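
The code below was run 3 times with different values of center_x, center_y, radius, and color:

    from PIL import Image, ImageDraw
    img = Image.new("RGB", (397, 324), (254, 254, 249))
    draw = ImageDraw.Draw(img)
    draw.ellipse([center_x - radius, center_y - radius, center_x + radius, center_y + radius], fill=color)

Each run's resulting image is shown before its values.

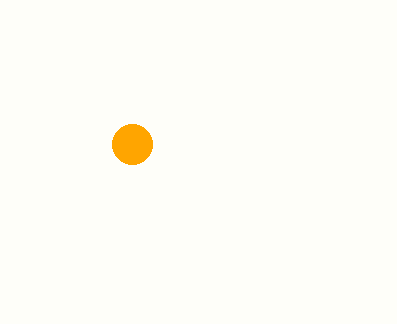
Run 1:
center_x = 132, center_y = 144, radius = 20, color = 'orange'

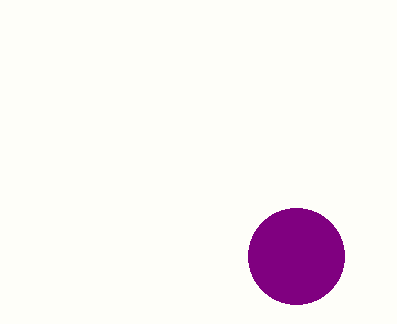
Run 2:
center_x = 296
center_y = 256
radius = 48
color = 'purple'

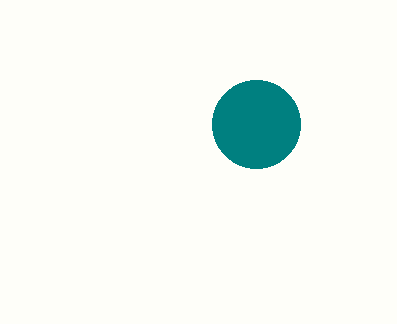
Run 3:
center_x = 256
center_y = 124
radius = 44
color = 'teal'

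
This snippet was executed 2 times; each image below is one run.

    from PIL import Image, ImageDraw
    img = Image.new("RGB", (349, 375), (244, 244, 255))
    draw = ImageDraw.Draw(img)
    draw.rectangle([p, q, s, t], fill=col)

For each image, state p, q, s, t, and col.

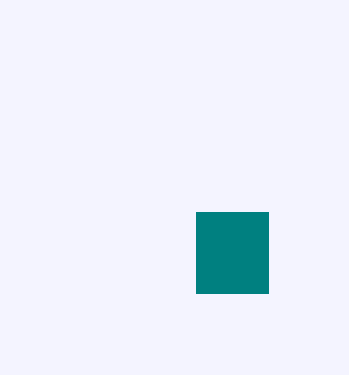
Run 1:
p = 196
q = 212
s = 268
t = 293
col = 'teal'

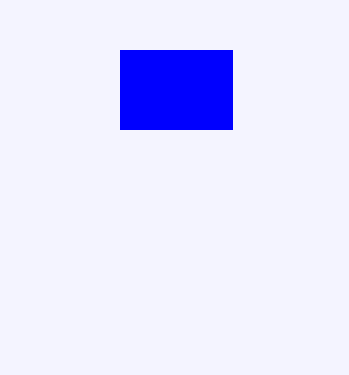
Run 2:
p = 120
q = 50
s = 232
t = 129
col = 'blue'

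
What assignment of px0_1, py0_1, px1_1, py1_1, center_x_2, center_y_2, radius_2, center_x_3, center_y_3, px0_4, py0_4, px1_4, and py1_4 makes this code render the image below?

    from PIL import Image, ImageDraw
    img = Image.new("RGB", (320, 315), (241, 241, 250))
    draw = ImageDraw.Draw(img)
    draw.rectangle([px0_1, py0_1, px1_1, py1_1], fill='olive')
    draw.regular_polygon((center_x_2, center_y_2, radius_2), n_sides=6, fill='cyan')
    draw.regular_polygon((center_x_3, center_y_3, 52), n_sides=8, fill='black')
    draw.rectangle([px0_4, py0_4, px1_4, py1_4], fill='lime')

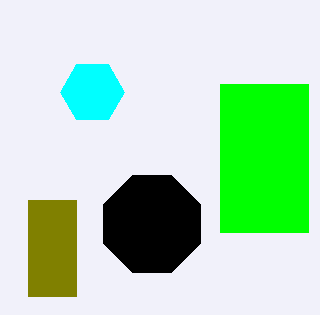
px0_1 = 28, py0_1 = 200, px1_1 = 76, py1_1 = 296, center_x_2 = 92, center_y_2 = 92, radius_2 = 32, center_x_3 = 152, center_y_3 = 224, px0_4 = 220, py0_4 = 84, px1_4 = 308, py1_4 = 232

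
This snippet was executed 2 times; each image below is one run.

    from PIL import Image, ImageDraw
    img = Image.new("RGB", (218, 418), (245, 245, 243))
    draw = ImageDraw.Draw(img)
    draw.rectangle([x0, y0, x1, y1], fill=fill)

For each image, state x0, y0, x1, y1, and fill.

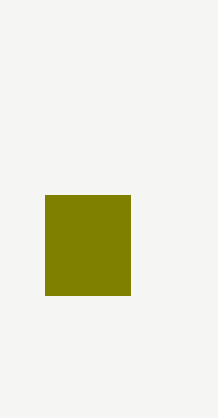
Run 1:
x0 = 45; y0 = 195; x1 = 130; y1 = 295; fill = 'olive'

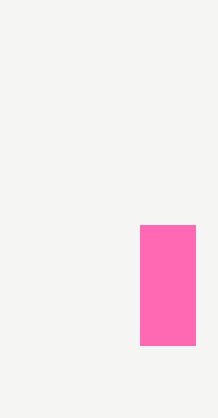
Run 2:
x0 = 140, y0 = 225, x1 = 195, y1 = 345, fill = 'hotpink'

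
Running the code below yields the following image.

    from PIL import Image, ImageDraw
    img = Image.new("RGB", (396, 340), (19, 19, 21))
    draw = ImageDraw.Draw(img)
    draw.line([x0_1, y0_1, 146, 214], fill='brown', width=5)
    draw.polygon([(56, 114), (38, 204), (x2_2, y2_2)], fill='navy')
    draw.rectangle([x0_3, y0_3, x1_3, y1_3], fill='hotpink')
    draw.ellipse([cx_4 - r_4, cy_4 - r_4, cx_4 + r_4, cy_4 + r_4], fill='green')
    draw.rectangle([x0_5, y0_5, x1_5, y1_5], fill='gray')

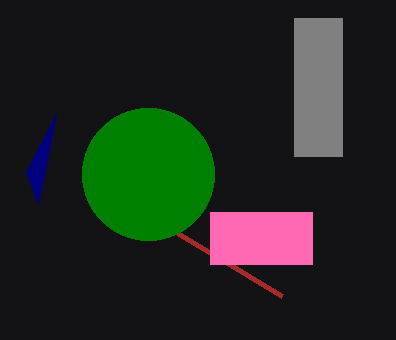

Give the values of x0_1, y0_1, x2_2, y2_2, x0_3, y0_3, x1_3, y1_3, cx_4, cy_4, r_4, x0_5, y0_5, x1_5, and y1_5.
x0_1 = 282, y0_1 = 296, x2_2 = 26, y2_2 = 172, x0_3 = 210, y0_3 = 212, x1_3 = 312, y1_3 = 264, cx_4 = 148, cy_4 = 174, r_4 = 66, x0_5 = 294, y0_5 = 18, x1_5 = 342, y1_5 = 156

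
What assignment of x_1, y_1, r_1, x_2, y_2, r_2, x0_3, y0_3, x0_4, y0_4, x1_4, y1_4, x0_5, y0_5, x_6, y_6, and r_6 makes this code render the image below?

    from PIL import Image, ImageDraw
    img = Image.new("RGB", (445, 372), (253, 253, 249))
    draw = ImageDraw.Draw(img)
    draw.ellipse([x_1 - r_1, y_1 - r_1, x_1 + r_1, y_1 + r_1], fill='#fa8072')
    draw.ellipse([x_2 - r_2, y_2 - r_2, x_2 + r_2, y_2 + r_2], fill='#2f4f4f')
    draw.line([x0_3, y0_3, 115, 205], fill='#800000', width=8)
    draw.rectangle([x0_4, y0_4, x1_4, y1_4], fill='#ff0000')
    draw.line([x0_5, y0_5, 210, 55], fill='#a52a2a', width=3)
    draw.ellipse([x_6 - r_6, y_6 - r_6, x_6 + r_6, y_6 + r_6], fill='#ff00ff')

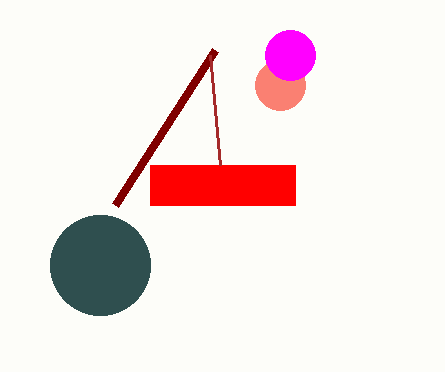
x_1 = 280
y_1 = 85
r_1 = 25
x_2 = 100
y_2 = 265
r_2 = 50
x0_3 = 215
y0_3 = 50
x0_4 = 150
y0_4 = 165
x1_4 = 295
y1_4 = 205
x0_5 = 220
y0_5 = 165
x_6 = 290
y_6 = 55
r_6 = 25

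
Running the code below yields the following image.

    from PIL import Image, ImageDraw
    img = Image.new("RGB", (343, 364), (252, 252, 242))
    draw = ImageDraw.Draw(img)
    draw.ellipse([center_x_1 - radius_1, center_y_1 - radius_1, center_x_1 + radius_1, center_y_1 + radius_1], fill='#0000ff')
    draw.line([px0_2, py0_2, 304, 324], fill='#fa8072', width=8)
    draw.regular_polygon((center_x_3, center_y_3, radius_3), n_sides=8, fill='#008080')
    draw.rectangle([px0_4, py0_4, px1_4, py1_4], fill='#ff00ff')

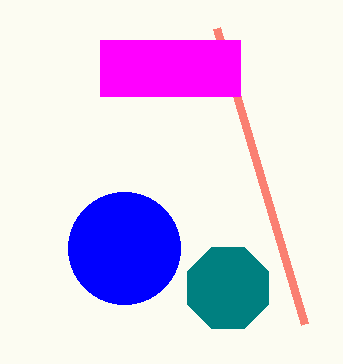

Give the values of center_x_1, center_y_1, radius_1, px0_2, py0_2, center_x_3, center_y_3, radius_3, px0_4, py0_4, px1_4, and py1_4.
center_x_1 = 124, center_y_1 = 248, radius_1 = 56, px0_2 = 216, py0_2 = 28, center_x_3 = 228, center_y_3 = 288, radius_3 = 44, px0_4 = 100, py0_4 = 40, px1_4 = 240, py1_4 = 96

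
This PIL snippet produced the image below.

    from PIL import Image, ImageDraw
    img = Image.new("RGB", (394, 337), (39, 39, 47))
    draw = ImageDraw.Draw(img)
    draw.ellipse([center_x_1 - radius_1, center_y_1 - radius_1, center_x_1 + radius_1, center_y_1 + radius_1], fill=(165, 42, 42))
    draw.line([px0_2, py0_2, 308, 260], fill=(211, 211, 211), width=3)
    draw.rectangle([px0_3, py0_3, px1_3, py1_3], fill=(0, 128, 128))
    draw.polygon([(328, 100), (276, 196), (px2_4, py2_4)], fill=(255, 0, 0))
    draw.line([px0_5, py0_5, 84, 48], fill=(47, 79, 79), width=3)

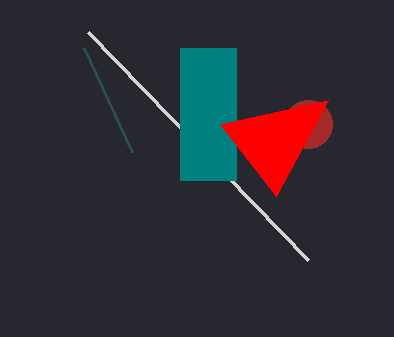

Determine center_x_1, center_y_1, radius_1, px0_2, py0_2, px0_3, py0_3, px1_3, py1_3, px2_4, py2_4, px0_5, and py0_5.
center_x_1 = 308, center_y_1 = 124, radius_1 = 24, px0_2 = 88, py0_2 = 32, px0_3 = 180, py0_3 = 48, px1_3 = 236, py1_3 = 180, px2_4 = 220, py2_4 = 124, px0_5 = 132, py0_5 = 152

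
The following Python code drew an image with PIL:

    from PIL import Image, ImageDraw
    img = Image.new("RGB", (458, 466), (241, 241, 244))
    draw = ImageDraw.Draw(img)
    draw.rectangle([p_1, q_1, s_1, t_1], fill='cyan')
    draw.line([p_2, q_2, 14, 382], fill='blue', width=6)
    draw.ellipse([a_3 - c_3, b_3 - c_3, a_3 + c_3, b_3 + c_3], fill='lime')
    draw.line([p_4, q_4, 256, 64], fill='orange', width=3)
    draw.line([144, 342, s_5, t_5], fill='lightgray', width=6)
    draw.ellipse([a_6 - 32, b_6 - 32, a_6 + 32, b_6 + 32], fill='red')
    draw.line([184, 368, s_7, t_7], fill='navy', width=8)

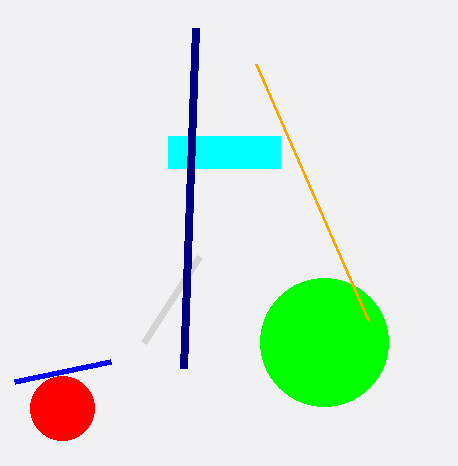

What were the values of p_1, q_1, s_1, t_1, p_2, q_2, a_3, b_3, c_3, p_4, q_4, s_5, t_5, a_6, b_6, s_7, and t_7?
p_1 = 168, q_1 = 136, s_1 = 280, t_1 = 168, p_2 = 110, q_2 = 362, a_3 = 324, b_3 = 342, c_3 = 64, p_4 = 368, q_4 = 320, s_5 = 200, t_5 = 256, a_6 = 62, b_6 = 408, s_7 = 196, t_7 = 28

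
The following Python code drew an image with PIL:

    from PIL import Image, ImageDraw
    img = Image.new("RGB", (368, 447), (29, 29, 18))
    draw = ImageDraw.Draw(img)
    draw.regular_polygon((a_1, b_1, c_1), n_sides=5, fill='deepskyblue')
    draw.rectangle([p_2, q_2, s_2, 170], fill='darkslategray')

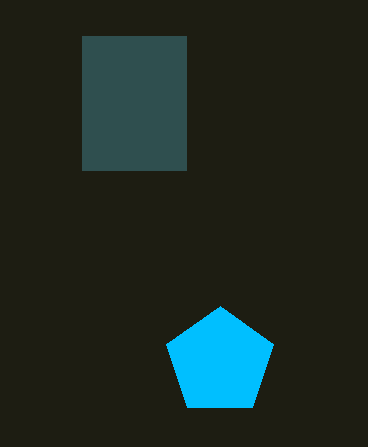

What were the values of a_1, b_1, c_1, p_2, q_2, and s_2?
a_1 = 220, b_1 = 362, c_1 = 56, p_2 = 82, q_2 = 36, s_2 = 186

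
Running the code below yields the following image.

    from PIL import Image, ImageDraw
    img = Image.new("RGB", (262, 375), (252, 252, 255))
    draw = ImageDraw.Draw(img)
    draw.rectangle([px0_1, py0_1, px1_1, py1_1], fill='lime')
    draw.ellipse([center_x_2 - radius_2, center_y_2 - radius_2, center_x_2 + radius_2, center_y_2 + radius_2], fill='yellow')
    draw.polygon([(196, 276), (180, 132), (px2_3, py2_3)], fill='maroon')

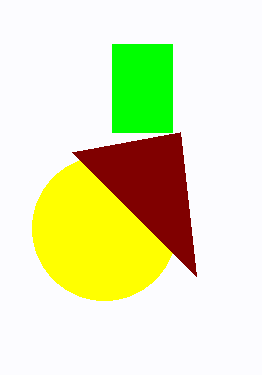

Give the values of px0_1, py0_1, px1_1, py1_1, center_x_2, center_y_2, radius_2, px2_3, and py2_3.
px0_1 = 112, py0_1 = 44, px1_1 = 172, py1_1 = 132, center_x_2 = 104, center_y_2 = 228, radius_2 = 72, px2_3 = 72, py2_3 = 152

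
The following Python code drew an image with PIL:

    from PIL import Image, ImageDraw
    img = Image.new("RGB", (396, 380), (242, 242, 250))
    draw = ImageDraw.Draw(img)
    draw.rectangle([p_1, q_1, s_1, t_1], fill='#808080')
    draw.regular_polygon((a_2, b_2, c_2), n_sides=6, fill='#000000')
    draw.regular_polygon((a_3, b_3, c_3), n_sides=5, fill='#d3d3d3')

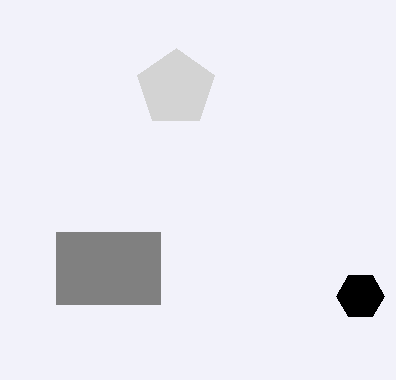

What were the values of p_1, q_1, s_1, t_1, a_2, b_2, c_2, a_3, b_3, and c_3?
p_1 = 56; q_1 = 232; s_1 = 160; t_1 = 304; a_2 = 360; b_2 = 296; c_2 = 24; a_3 = 176; b_3 = 88; c_3 = 40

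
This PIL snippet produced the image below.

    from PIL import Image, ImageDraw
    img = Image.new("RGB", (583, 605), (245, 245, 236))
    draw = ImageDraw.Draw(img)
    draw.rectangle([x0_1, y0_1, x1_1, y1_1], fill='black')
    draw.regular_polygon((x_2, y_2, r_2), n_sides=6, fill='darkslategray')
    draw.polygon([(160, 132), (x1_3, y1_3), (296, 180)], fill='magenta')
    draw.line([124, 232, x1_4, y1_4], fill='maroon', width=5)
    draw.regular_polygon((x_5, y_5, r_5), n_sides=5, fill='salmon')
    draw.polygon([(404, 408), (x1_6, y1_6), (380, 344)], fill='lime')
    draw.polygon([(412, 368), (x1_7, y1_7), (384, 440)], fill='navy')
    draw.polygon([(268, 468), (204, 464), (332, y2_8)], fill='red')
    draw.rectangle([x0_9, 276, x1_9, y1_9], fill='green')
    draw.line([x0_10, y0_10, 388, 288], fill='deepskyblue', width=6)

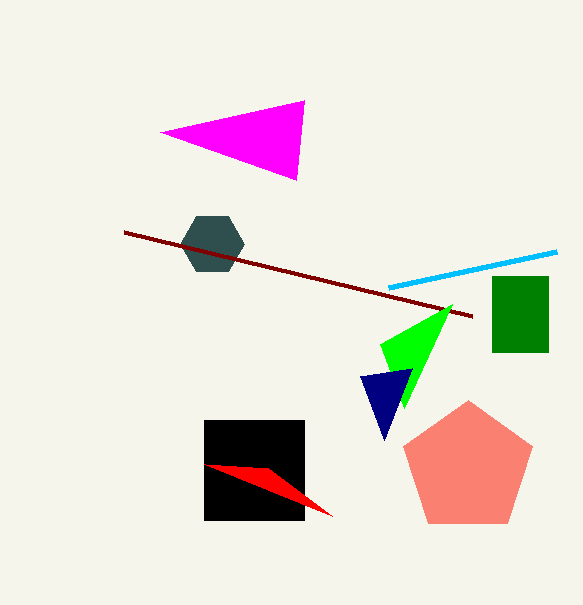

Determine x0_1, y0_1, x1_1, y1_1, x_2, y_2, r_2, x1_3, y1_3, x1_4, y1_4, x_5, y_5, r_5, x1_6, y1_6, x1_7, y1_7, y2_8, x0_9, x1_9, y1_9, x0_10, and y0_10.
x0_1 = 204; y0_1 = 420; x1_1 = 304; y1_1 = 520; x_2 = 212; y_2 = 244; r_2 = 32; x1_3 = 304; y1_3 = 100; x1_4 = 472; y1_4 = 316; x_5 = 468; y_5 = 468; r_5 = 68; x1_6 = 452; y1_6 = 304; x1_7 = 360; y1_7 = 376; y2_8 = 516; x0_9 = 492; x1_9 = 548; y1_9 = 352; x0_10 = 556; y0_10 = 252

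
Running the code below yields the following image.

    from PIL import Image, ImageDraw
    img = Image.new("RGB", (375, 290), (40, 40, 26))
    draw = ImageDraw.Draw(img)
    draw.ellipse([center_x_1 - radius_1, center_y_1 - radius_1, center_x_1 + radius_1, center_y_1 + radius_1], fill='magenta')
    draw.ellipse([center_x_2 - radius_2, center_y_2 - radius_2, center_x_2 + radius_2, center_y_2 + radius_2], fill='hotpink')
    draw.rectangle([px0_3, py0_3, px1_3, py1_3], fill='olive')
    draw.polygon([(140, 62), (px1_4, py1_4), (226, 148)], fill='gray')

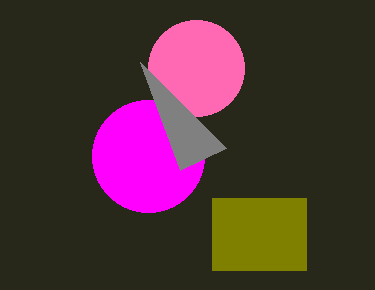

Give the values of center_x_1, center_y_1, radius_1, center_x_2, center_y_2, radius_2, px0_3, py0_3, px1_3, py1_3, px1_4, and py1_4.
center_x_1 = 148, center_y_1 = 156, radius_1 = 56, center_x_2 = 196, center_y_2 = 68, radius_2 = 48, px0_3 = 212, py0_3 = 198, px1_3 = 306, py1_3 = 270, px1_4 = 180, py1_4 = 170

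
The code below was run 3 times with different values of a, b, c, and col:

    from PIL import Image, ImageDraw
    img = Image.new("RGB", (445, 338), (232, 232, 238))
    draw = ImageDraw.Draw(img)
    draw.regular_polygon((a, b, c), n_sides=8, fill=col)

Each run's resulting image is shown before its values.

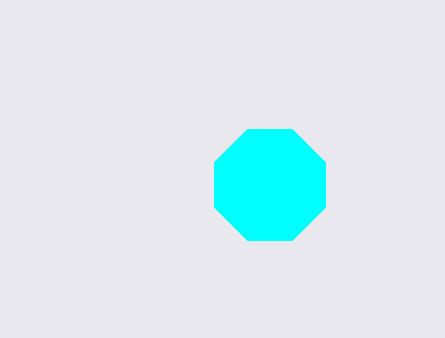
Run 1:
a = 270
b = 185
c = 60
col = 'cyan'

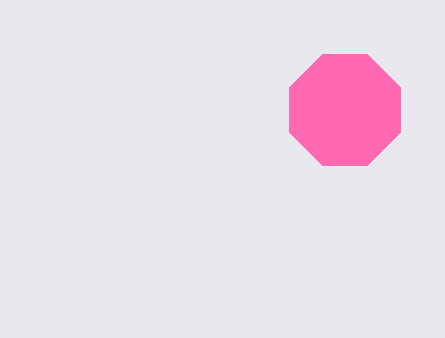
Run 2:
a = 345
b = 110
c = 60
col = 'hotpink'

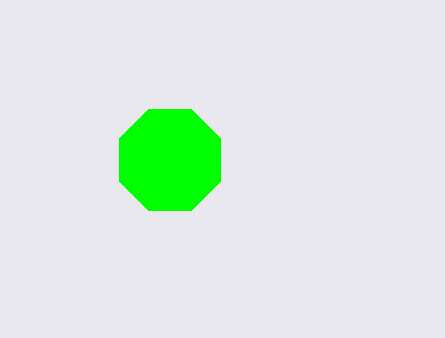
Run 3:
a = 170, b = 160, c = 55, col = 'lime'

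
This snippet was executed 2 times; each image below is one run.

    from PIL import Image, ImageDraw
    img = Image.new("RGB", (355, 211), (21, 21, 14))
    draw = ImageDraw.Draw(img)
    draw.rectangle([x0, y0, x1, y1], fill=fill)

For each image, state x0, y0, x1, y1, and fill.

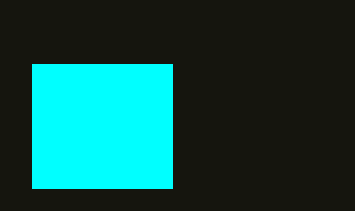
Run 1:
x0 = 32
y0 = 64
x1 = 172
y1 = 188
fill = 'cyan'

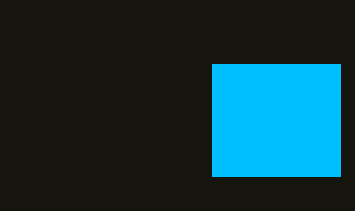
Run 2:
x0 = 212
y0 = 64
x1 = 340
y1 = 176
fill = 'deepskyblue'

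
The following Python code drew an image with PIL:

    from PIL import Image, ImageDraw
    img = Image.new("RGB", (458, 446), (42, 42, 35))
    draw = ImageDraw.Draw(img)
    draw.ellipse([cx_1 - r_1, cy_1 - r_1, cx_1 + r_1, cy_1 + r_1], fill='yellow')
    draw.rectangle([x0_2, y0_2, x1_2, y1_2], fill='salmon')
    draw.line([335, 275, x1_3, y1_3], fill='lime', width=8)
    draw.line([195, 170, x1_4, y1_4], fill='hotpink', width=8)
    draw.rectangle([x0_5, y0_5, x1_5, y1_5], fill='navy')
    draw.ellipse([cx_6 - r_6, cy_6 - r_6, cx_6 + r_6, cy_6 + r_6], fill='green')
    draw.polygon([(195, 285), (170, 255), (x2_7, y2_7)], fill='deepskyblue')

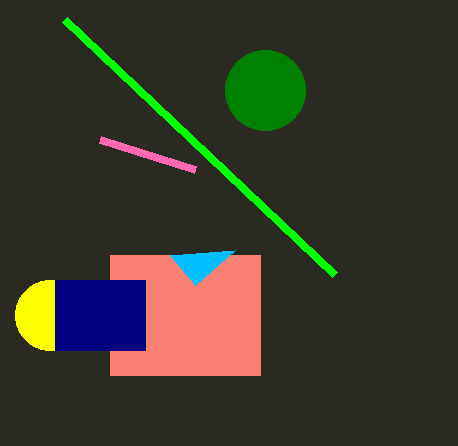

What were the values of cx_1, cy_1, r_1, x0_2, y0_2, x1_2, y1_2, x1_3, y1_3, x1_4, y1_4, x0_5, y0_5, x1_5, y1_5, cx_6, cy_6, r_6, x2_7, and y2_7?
cx_1 = 50, cy_1 = 315, r_1 = 35, x0_2 = 110, y0_2 = 255, x1_2 = 260, y1_2 = 375, x1_3 = 65, y1_3 = 20, x1_4 = 100, y1_4 = 140, x0_5 = 55, y0_5 = 280, x1_5 = 145, y1_5 = 350, cx_6 = 265, cy_6 = 90, r_6 = 40, x2_7 = 235, y2_7 = 250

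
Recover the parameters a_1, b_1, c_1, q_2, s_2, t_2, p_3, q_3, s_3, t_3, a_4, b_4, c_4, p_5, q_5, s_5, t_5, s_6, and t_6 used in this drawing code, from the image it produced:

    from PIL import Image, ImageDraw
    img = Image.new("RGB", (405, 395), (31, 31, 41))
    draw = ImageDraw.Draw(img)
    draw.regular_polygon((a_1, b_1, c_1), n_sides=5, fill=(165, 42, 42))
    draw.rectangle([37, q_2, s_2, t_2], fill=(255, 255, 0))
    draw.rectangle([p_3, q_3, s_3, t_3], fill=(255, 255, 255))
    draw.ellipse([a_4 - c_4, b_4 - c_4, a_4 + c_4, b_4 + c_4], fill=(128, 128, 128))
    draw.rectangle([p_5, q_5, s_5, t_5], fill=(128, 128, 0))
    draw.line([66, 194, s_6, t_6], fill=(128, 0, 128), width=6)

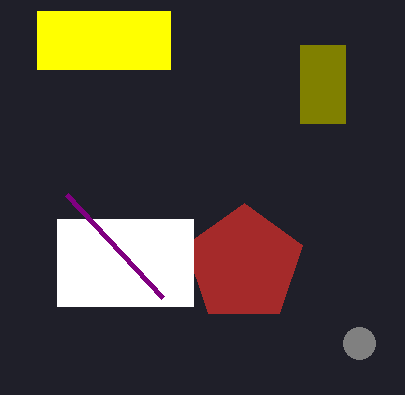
a_1 = 244, b_1 = 264, c_1 = 61, q_2 = 11, s_2 = 170, t_2 = 69, p_3 = 57, q_3 = 219, s_3 = 193, t_3 = 306, a_4 = 359, b_4 = 343, c_4 = 16, p_5 = 300, q_5 = 45, s_5 = 345, t_5 = 123, s_6 = 162, t_6 = 297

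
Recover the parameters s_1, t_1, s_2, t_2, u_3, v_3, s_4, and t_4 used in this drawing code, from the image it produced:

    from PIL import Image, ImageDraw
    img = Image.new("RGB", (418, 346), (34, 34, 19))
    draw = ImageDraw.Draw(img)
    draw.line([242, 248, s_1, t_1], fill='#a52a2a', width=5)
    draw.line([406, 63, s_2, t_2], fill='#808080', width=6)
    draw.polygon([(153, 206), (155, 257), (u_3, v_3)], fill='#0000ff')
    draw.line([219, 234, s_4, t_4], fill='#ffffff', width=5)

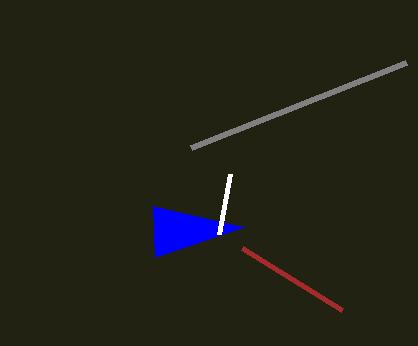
s_1 = 342, t_1 = 310, s_2 = 191, t_2 = 148, u_3 = 244, v_3 = 227, s_4 = 230, t_4 = 174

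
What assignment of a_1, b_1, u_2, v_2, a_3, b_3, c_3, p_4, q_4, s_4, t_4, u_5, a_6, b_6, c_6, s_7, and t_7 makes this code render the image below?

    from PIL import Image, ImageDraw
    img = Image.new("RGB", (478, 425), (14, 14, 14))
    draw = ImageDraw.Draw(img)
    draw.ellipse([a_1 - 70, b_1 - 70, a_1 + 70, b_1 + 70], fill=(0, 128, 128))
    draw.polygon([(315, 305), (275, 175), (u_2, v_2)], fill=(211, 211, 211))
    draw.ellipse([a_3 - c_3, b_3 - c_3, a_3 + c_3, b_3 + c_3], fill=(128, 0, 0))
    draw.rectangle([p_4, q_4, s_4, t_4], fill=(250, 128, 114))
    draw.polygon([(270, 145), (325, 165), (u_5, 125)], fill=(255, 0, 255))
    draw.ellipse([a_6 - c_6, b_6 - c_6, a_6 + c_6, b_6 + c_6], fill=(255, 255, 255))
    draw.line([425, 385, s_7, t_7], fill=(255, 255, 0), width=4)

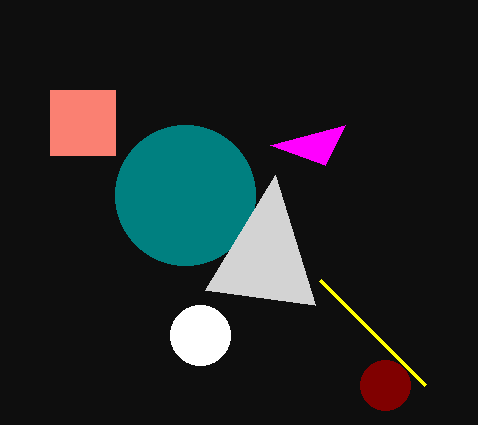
a_1 = 185
b_1 = 195
u_2 = 205
v_2 = 290
a_3 = 385
b_3 = 385
c_3 = 25
p_4 = 50
q_4 = 90
s_4 = 115
t_4 = 155
u_5 = 345
a_6 = 200
b_6 = 335
c_6 = 30
s_7 = 320
t_7 = 280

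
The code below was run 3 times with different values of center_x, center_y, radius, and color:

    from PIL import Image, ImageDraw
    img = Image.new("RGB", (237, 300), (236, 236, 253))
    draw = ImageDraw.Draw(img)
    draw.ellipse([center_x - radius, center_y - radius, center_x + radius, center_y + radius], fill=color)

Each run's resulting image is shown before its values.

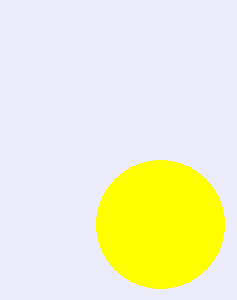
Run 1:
center_x = 160, center_y = 224, radius = 64, color = 'yellow'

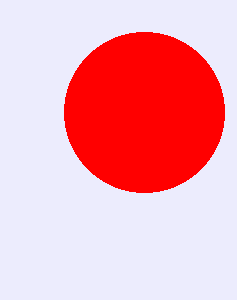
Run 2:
center_x = 144, center_y = 112, radius = 80, color = 'red'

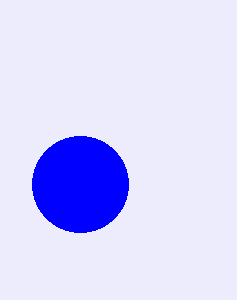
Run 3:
center_x = 80; center_y = 184; radius = 48; color = 'blue'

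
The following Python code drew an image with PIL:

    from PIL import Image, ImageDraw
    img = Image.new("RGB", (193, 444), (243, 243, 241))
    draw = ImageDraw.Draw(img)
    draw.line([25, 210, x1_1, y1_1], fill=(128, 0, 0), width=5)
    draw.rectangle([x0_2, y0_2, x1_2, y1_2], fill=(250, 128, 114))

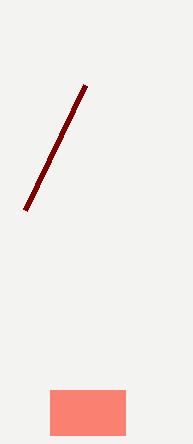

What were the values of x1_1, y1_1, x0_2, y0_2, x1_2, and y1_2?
x1_1 = 85
y1_1 = 85
x0_2 = 50
y0_2 = 390
x1_2 = 125
y1_2 = 435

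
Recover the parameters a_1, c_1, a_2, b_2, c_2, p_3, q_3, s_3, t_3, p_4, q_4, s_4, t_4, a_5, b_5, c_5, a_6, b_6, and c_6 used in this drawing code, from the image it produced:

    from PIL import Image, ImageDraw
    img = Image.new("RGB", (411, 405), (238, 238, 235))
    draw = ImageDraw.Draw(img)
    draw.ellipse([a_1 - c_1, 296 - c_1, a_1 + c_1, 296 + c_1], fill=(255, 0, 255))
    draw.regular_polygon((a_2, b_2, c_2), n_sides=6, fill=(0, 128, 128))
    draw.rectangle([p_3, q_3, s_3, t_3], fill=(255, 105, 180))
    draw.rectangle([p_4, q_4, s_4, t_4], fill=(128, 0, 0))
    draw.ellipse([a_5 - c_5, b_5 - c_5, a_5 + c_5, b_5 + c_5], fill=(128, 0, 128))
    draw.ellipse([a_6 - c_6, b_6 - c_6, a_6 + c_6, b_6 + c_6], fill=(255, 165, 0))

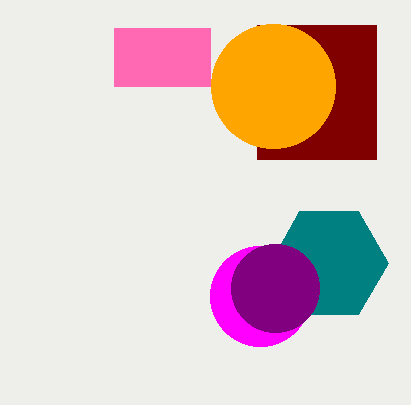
a_1 = 260
c_1 = 50
a_2 = 329
b_2 = 263
c_2 = 59
p_3 = 114
q_3 = 28
s_3 = 210
t_3 = 86
p_4 = 257
q_4 = 25
s_4 = 376
t_4 = 159
a_5 = 275
b_5 = 288
c_5 = 44
a_6 = 273
b_6 = 86
c_6 = 62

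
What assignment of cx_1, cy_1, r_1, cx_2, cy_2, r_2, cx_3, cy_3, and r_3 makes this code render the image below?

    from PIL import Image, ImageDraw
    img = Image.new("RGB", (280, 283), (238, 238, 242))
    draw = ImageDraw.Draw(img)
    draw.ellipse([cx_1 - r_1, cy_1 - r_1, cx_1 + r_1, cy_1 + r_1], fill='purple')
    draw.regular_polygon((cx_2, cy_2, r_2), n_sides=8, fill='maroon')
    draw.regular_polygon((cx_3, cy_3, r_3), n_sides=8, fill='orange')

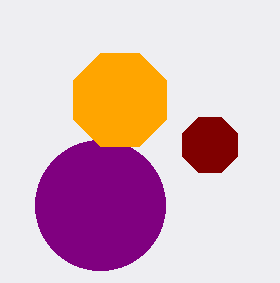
cx_1 = 100
cy_1 = 205
r_1 = 65
cx_2 = 210
cy_2 = 145
r_2 = 30
cx_3 = 120
cy_3 = 100
r_3 = 50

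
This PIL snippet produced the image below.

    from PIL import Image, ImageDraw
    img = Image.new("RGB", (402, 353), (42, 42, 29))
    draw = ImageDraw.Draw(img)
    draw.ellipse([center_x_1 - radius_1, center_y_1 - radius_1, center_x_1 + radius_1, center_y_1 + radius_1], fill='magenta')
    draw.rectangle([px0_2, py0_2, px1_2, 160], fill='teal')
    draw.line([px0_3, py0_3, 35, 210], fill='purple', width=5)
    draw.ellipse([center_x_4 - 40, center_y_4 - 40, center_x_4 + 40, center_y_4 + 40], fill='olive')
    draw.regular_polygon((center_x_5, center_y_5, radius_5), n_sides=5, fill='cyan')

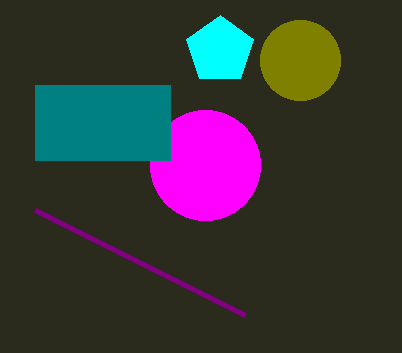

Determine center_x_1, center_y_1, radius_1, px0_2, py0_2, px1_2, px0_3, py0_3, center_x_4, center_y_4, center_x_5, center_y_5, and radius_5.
center_x_1 = 205, center_y_1 = 165, radius_1 = 55, px0_2 = 35, py0_2 = 85, px1_2 = 170, px0_3 = 245, py0_3 = 315, center_x_4 = 300, center_y_4 = 60, center_x_5 = 220, center_y_5 = 50, radius_5 = 35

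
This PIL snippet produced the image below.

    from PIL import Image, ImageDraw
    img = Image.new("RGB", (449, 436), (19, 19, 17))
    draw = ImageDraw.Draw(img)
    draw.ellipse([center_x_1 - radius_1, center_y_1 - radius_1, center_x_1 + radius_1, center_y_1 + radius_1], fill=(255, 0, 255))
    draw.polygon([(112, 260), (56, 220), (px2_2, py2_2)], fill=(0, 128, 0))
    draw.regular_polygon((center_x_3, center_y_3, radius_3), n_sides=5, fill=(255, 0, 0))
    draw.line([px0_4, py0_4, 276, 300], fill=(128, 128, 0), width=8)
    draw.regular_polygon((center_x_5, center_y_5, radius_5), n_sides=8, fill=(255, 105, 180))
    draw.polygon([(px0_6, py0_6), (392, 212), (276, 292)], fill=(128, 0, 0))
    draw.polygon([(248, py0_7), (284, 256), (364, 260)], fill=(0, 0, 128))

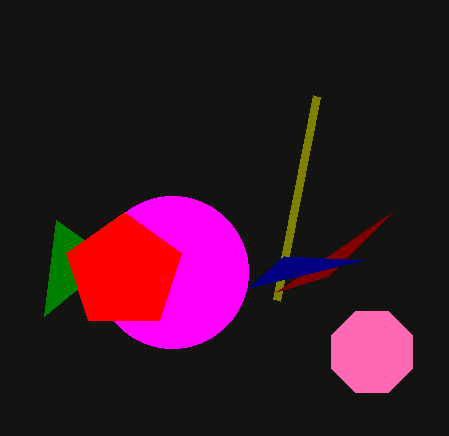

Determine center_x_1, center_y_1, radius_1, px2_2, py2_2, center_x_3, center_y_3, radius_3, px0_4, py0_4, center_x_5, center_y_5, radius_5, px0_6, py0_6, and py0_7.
center_x_1 = 172
center_y_1 = 272
radius_1 = 76
px2_2 = 44
py2_2 = 316
center_x_3 = 124
center_y_3 = 272
radius_3 = 60
px0_4 = 316
py0_4 = 96
center_x_5 = 372
center_y_5 = 352
radius_5 = 44
px0_6 = 328
py0_6 = 276
py0_7 = 288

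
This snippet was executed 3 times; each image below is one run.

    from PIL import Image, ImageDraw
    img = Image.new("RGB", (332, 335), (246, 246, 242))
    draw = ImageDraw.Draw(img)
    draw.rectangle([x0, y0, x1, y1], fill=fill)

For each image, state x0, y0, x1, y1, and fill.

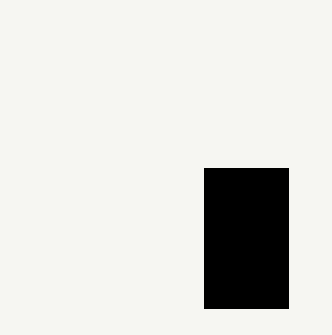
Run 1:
x0 = 204, y0 = 168, x1 = 288, y1 = 308, fill = 'black'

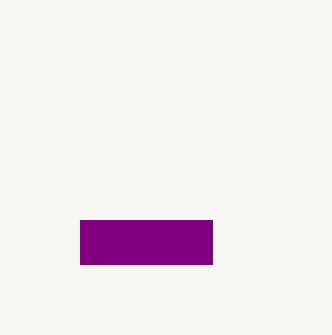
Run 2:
x0 = 80
y0 = 220
x1 = 212
y1 = 264
fill = 'purple'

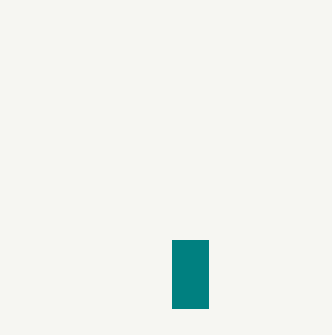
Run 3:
x0 = 172, y0 = 240, x1 = 208, y1 = 308, fill = 'teal'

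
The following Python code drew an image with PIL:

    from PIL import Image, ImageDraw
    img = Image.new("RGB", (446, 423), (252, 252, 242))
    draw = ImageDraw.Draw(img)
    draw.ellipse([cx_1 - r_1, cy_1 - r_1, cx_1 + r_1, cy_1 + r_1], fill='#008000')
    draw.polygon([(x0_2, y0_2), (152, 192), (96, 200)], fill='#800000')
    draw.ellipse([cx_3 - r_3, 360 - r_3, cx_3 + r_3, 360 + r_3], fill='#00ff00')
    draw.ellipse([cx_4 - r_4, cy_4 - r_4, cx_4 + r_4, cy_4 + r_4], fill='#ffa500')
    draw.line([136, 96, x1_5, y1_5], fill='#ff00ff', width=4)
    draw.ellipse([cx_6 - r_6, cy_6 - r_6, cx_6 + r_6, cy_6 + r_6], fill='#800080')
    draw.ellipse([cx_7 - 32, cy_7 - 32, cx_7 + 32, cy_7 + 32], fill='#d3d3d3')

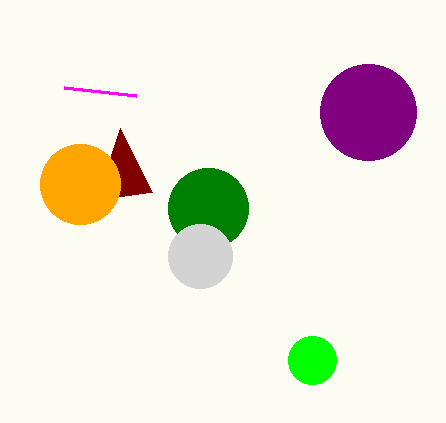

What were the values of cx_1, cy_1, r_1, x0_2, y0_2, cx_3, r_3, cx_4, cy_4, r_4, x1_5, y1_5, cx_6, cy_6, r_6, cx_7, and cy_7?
cx_1 = 208
cy_1 = 208
r_1 = 40
x0_2 = 120
y0_2 = 128
cx_3 = 312
r_3 = 24
cx_4 = 80
cy_4 = 184
r_4 = 40
x1_5 = 64
y1_5 = 88
cx_6 = 368
cy_6 = 112
r_6 = 48
cx_7 = 200
cy_7 = 256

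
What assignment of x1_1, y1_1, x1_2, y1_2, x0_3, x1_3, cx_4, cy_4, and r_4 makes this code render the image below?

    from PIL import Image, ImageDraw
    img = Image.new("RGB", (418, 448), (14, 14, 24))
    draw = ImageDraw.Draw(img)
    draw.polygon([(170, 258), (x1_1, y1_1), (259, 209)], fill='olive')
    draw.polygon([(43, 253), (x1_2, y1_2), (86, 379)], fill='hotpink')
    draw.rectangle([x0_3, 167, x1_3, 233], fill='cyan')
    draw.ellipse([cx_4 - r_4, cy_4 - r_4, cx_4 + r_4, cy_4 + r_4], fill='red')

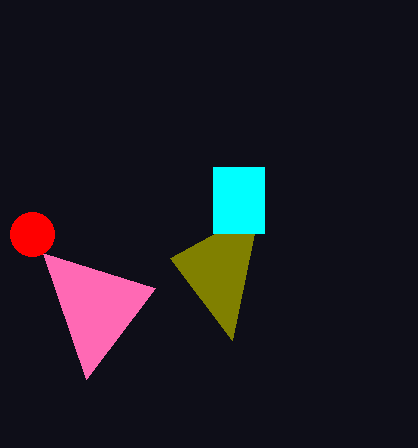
x1_1 = 232; y1_1 = 340; x1_2 = 155; y1_2 = 288; x0_3 = 213; x1_3 = 264; cx_4 = 32; cy_4 = 234; r_4 = 22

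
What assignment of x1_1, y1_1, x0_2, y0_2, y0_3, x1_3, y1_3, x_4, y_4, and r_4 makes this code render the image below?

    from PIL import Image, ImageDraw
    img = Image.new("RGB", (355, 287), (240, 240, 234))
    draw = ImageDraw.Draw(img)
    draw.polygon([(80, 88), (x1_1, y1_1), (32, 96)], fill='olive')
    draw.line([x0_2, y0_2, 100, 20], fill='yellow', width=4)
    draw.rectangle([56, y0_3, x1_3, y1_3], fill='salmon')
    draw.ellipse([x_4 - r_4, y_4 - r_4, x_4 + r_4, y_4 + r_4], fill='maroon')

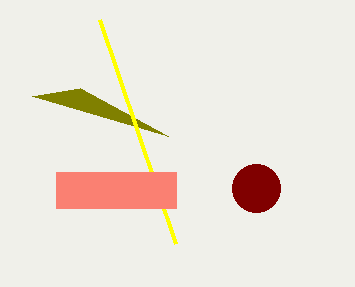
x1_1 = 168, y1_1 = 136, x0_2 = 176, y0_2 = 244, y0_3 = 172, x1_3 = 176, y1_3 = 208, x_4 = 256, y_4 = 188, r_4 = 24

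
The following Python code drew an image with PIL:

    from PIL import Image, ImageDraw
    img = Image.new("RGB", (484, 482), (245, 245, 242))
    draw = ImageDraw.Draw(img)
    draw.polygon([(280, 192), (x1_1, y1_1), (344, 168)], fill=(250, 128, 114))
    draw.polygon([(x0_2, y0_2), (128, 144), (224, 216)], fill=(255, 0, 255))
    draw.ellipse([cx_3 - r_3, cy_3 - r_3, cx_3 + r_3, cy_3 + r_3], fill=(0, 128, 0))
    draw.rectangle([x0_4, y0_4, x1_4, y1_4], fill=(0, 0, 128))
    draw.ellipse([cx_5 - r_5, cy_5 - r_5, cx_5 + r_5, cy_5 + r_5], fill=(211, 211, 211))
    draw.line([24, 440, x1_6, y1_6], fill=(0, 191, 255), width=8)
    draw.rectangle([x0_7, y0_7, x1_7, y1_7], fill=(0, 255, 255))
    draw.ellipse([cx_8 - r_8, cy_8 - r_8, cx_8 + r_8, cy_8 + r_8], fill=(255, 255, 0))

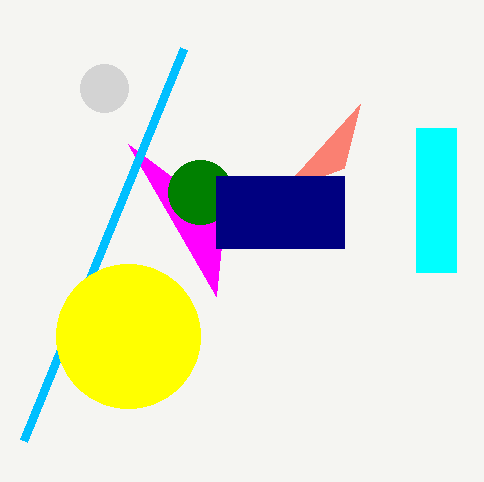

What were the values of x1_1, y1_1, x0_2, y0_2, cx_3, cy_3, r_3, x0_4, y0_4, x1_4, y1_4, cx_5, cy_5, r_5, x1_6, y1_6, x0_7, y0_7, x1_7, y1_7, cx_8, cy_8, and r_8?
x1_1 = 360
y1_1 = 104
x0_2 = 216
y0_2 = 296
cx_3 = 200
cy_3 = 192
r_3 = 32
x0_4 = 216
y0_4 = 176
x1_4 = 344
y1_4 = 248
cx_5 = 104
cy_5 = 88
r_5 = 24
x1_6 = 184
y1_6 = 48
x0_7 = 416
y0_7 = 128
x1_7 = 456
y1_7 = 272
cx_8 = 128
cy_8 = 336
r_8 = 72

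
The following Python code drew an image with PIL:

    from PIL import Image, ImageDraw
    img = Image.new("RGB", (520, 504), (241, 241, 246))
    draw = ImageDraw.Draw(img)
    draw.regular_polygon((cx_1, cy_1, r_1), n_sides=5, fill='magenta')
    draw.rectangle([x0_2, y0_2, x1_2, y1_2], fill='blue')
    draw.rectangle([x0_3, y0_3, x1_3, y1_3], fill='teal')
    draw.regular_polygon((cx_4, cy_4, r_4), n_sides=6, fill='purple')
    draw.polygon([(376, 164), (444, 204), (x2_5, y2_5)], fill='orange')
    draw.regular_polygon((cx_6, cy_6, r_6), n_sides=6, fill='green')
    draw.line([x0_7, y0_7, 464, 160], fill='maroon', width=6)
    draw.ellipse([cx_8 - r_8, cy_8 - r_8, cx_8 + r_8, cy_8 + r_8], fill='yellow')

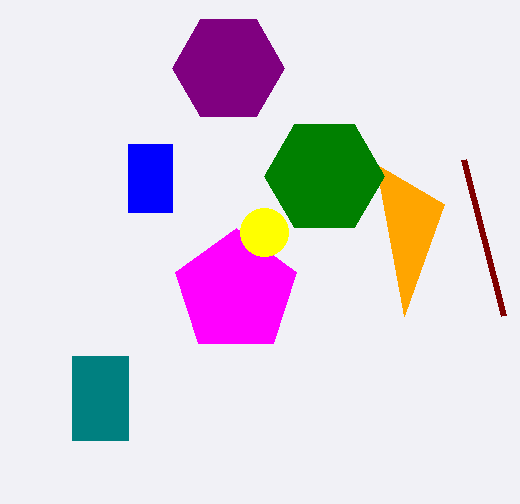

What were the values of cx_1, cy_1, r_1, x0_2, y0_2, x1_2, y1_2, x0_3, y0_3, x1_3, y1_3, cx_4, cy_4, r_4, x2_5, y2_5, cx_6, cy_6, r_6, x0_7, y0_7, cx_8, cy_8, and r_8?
cx_1 = 236, cy_1 = 292, r_1 = 64, x0_2 = 128, y0_2 = 144, x1_2 = 172, y1_2 = 212, x0_3 = 72, y0_3 = 356, x1_3 = 128, y1_3 = 440, cx_4 = 228, cy_4 = 68, r_4 = 56, x2_5 = 404, y2_5 = 316, cx_6 = 324, cy_6 = 176, r_6 = 60, x0_7 = 504, y0_7 = 316, cx_8 = 264, cy_8 = 232, r_8 = 24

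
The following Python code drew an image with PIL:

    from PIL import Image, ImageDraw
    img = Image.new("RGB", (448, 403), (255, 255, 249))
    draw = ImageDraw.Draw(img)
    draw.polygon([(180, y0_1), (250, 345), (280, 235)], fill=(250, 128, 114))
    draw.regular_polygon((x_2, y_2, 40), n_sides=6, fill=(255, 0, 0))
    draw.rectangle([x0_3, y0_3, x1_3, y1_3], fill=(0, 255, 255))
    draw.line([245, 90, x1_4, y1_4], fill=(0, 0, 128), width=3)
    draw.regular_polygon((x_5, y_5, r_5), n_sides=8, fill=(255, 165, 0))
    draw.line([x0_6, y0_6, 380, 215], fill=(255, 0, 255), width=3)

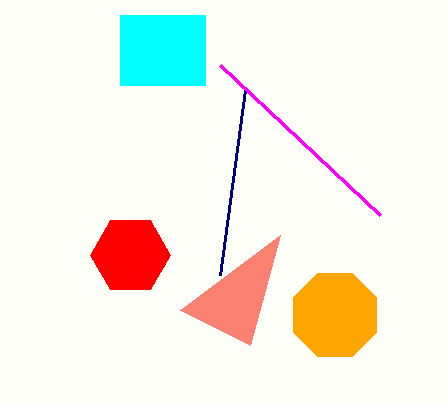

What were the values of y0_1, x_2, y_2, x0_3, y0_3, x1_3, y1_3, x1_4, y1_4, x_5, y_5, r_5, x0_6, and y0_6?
y0_1 = 310, x_2 = 130, y_2 = 255, x0_3 = 120, y0_3 = 15, x1_3 = 205, y1_3 = 85, x1_4 = 220, y1_4 = 275, x_5 = 335, y_5 = 315, r_5 = 45, x0_6 = 220, y0_6 = 65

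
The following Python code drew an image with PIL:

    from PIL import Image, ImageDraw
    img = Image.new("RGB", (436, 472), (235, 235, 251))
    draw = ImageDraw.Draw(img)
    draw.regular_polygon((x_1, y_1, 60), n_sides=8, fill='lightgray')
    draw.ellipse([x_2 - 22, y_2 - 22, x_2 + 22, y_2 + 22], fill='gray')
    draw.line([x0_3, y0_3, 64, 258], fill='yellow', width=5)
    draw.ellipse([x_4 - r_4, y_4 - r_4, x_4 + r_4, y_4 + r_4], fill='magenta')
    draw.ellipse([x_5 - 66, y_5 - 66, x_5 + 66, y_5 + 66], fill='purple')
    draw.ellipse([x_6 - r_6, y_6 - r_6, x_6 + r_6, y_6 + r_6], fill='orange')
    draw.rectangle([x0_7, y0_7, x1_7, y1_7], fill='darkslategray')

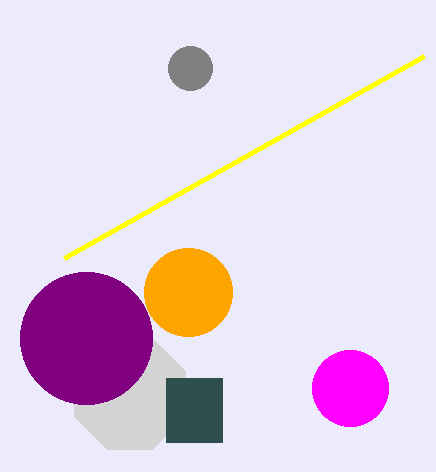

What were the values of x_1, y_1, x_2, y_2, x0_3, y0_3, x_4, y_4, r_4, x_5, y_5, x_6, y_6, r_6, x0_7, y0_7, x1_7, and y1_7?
x_1 = 130, y_1 = 394, x_2 = 190, y_2 = 68, x0_3 = 424, y0_3 = 56, x_4 = 350, y_4 = 388, r_4 = 38, x_5 = 86, y_5 = 338, x_6 = 188, y_6 = 292, r_6 = 44, x0_7 = 166, y0_7 = 378, x1_7 = 222, y1_7 = 442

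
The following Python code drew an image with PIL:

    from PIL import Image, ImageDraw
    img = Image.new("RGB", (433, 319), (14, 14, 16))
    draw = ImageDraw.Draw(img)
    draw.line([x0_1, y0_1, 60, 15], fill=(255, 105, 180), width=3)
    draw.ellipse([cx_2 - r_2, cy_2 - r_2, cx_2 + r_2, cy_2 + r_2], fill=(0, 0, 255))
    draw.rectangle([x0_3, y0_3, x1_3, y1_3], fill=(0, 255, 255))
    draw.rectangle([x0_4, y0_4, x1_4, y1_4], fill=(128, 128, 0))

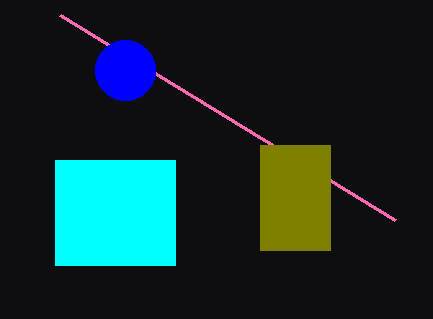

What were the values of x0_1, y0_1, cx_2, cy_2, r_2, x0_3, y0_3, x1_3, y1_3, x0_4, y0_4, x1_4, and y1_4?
x0_1 = 395; y0_1 = 220; cx_2 = 125; cy_2 = 70; r_2 = 30; x0_3 = 55; y0_3 = 160; x1_3 = 175; y1_3 = 265; x0_4 = 260; y0_4 = 145; x1_4 = 330; y1_4 = 250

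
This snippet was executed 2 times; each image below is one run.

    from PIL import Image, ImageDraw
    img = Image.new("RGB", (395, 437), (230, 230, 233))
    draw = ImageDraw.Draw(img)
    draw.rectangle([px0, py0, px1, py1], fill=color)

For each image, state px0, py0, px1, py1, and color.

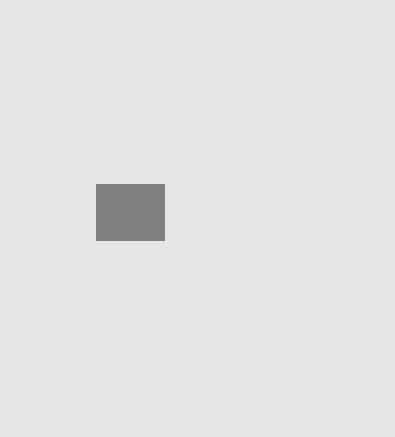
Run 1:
px0 = 96
py0 = 184
px1 = 164
py1 = 240
color = 'gray'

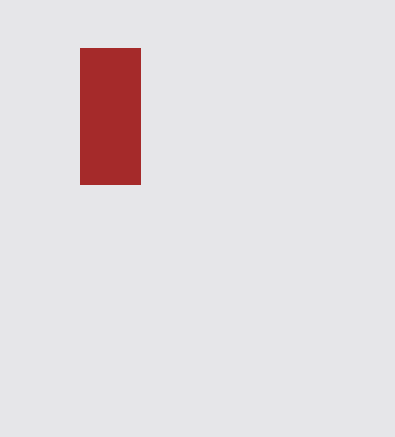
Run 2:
px0 = 80, py0 = 48, px1 = 140, py1 = 184, color = 'brown'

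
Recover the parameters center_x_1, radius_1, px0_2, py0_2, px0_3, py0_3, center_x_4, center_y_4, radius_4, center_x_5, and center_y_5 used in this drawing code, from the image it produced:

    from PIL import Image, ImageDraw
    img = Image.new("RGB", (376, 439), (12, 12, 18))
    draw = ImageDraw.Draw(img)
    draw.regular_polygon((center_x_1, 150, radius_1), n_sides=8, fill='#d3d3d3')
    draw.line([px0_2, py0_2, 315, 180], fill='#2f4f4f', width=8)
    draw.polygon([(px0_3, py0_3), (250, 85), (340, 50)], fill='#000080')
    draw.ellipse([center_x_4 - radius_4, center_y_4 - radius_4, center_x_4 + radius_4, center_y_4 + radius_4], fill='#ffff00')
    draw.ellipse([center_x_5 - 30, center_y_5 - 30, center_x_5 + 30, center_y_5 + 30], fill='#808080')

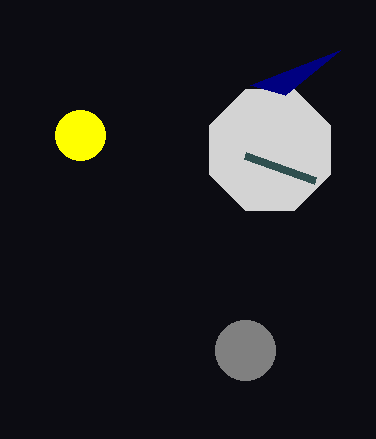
center_x_1 = 270
radius_1 = 65
px0_2 = 245
py0_2 = 155
px0_3 = 285
py0_3 = 95
center_x_4 = 80
center_y_4 = 135
radius_4 = 25
center_x_5 = 245
center_y_5 = 350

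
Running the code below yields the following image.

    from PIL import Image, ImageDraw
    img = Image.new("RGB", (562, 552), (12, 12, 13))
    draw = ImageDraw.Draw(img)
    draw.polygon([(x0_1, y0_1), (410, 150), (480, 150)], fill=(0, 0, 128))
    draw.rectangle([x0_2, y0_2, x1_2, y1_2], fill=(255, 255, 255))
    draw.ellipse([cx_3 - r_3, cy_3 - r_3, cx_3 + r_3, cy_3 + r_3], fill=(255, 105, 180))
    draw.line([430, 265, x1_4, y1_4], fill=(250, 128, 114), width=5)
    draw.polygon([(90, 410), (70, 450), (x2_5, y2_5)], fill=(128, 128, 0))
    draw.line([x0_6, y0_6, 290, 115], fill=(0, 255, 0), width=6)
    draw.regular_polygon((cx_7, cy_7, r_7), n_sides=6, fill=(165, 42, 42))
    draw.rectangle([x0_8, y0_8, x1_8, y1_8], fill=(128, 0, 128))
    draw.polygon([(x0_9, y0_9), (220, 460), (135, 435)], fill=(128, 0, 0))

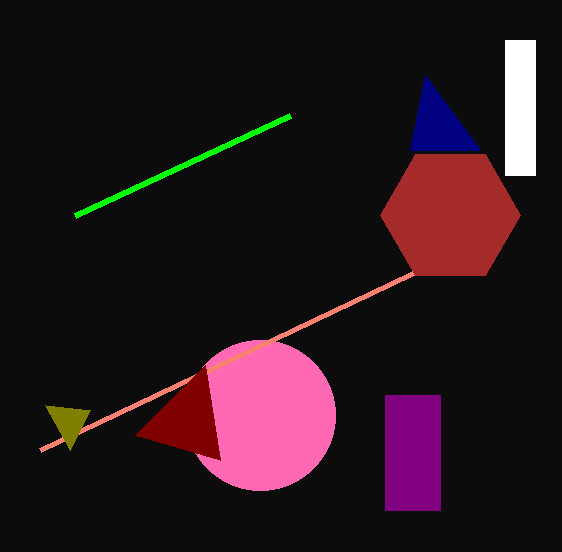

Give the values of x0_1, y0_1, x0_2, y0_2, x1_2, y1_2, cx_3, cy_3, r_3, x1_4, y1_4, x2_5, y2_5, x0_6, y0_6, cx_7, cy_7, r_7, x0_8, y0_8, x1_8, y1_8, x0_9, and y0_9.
x0_1 = 425, y0_1 = 75, x0_2 = 505, y0_2 = 40, x1_2 = 535, y1_2 = 175, cx_3 = 260, cy_3 = 415, r_3 = 75, x1_4 = 40, y1_4 = 450, x2_5 = 45, y2_5 = 405, x0_6 = 75, y0_6 = 215, cx_7 = 450, cy_7 = 215, r_7 = 70, x0_8 = 385, y0_8 = 395, x1_8 = 440, y1_8 = 510, x0_9 = 205, y0_9 = 365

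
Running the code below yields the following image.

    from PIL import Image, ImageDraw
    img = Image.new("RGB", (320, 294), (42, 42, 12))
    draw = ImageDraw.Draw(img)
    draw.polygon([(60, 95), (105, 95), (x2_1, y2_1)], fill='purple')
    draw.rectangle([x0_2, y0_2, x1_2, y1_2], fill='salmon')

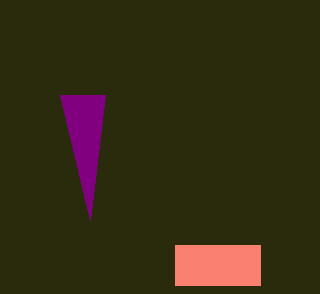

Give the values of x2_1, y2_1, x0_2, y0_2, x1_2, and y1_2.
x2_1 = 90; y2_1 = 220; x0_2 = 175; y0_2 = 245; x1_2 = 260; y1_2 = 285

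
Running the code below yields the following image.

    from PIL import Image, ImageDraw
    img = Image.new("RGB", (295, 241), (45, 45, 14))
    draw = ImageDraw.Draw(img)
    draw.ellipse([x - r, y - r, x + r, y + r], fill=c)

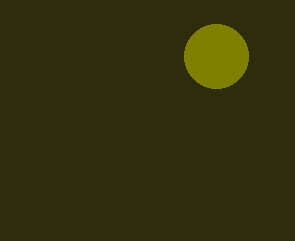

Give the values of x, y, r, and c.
x = 216
y = 56
r = 32
c = 'olive'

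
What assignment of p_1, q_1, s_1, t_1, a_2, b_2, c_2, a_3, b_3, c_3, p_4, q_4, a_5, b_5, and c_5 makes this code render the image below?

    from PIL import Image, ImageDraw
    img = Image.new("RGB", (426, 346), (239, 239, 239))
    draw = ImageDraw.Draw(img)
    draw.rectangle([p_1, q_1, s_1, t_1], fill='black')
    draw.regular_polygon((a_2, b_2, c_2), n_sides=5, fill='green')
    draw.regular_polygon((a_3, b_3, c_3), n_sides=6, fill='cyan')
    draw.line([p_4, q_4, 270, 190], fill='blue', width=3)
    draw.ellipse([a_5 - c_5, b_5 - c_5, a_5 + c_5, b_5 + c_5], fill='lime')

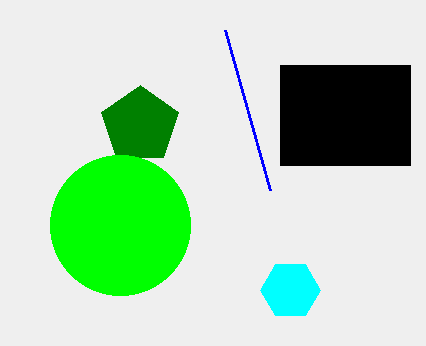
p_1 = 280, q_1 = 65, s_1 = 410, t_1 = 165, a_2 = 140, b_2 = 125, c_2 = 40, a_3 = 290, b_3 = 290, c_3 = 30, p_4 = 225, q_4 = 30, a_5 = 120, b_5 = 225, c_5 = 70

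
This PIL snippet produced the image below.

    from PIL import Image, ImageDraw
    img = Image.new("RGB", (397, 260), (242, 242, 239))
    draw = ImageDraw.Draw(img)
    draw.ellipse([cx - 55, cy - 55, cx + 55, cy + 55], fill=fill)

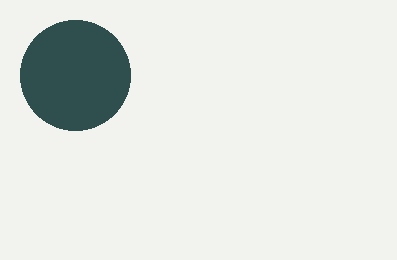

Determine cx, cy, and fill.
cx = 75; cy = 75; fill = 'darkslategray'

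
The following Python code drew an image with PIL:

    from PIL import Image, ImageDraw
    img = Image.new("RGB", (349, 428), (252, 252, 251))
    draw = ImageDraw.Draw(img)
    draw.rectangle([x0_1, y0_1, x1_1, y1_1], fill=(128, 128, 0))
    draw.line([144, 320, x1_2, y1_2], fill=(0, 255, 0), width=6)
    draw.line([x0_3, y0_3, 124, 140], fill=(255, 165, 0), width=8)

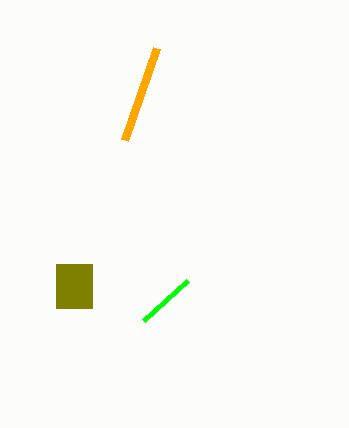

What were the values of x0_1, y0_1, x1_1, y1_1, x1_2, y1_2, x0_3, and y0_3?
x0_1 = 56, y0_1 = 264, x1_1 = 92, y1_1 = 308, x1_2 = 188, y1_2 = 280, x0_3 = 156, y0_3 = 48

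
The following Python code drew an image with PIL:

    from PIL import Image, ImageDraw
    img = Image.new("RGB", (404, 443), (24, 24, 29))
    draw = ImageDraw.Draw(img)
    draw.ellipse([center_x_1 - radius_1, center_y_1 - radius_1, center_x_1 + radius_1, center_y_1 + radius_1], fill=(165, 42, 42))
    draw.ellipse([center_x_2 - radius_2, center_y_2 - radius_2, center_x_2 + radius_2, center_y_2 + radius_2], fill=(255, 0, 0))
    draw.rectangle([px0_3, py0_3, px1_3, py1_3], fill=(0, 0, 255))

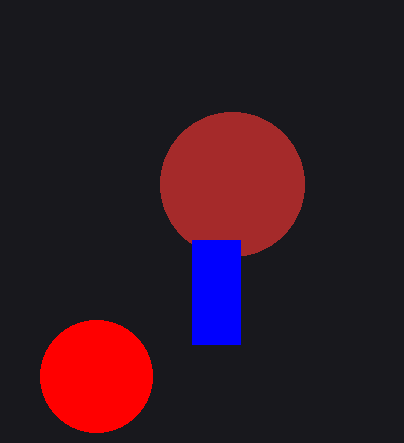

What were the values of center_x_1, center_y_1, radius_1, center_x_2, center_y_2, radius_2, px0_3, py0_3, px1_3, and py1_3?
center_x_1 = 232
center_y_1 = 184
radius_1 = 72
center_x_2 = 96
center_y_2 = 376
radius_2 = 56
px0_3 = 192
py0_3 = 240
px1_3 = 240
py1_3 = 344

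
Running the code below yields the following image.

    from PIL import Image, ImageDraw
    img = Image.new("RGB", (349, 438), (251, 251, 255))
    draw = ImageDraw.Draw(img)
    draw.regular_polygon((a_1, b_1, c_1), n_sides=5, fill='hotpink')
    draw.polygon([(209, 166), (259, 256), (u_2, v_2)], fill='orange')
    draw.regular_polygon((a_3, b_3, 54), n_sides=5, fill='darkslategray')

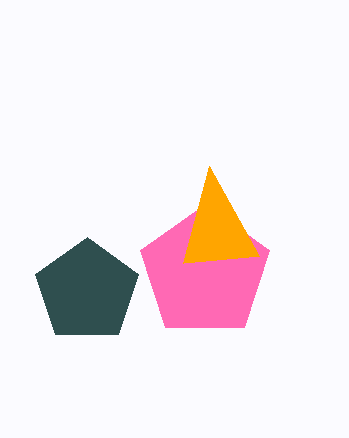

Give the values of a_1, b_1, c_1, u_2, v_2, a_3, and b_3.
a_1 = 205
b_1 = 272
c_1 = 68
u_2 = 183
v_2 = 263
a_3 = 87
b_3 = 291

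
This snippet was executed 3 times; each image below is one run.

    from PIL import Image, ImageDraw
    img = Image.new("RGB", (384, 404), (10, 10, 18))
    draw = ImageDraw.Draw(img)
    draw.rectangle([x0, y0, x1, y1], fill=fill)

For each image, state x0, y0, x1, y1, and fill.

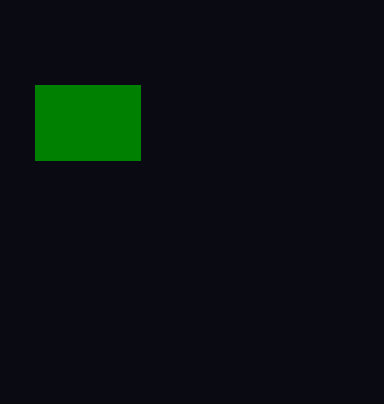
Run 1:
x0 = 35; y0 = 85; x1 = 140; y1 = 160; fill = 'green'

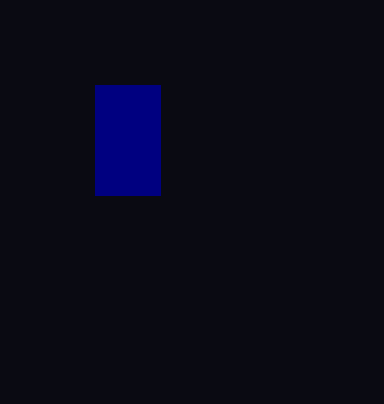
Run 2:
x0 = 95
y0 = 85
x1 = 160
y1 = 195
fill = 'navy'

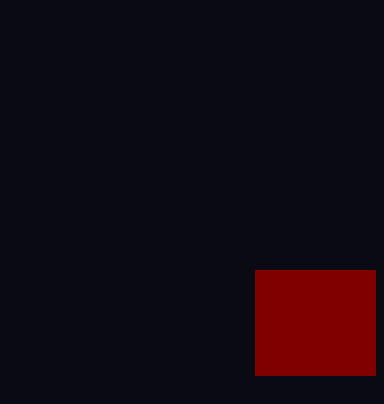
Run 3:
x0 = 255; y0 = 270; x1 = 375; y1 = 375; fill = 'maroon'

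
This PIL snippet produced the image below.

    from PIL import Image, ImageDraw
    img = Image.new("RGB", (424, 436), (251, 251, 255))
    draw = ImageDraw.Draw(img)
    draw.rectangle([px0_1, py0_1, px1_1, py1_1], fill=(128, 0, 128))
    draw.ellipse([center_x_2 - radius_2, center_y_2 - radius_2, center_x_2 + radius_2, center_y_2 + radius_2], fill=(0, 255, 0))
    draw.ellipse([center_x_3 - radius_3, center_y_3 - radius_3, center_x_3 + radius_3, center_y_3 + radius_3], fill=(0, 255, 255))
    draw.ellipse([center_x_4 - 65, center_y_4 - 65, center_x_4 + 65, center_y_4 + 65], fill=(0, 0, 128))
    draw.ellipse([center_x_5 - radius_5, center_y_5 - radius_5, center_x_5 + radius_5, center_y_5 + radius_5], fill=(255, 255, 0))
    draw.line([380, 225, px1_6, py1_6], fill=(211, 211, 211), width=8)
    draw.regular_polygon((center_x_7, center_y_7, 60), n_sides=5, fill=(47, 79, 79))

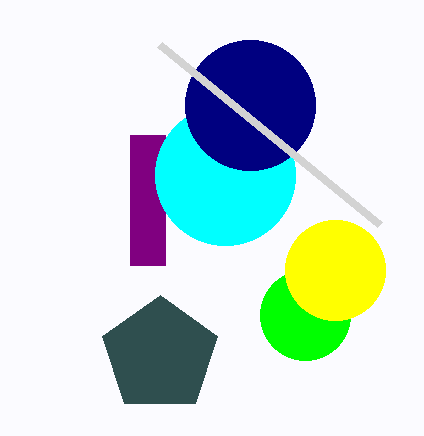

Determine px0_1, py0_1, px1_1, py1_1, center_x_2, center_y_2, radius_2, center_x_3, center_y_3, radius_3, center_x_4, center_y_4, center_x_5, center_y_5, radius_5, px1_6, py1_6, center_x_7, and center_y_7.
px0_1 = 130; py0_1 = 135; px1_1 = 165; py1_1 = 265; center_x_2 = 305; center_y_2 = 315; radius_2 = 45; center_x_3 = 225; center_y_3 = 175; radius_3 = 70; center_x_4 = 250; center_y_4 = 105; center_x_5 = 335; center_y_5 = 270; radius_5 = 50; px1_6 = 160; py1_6 = 45; center_x_7 = 160; center_y_7 = 355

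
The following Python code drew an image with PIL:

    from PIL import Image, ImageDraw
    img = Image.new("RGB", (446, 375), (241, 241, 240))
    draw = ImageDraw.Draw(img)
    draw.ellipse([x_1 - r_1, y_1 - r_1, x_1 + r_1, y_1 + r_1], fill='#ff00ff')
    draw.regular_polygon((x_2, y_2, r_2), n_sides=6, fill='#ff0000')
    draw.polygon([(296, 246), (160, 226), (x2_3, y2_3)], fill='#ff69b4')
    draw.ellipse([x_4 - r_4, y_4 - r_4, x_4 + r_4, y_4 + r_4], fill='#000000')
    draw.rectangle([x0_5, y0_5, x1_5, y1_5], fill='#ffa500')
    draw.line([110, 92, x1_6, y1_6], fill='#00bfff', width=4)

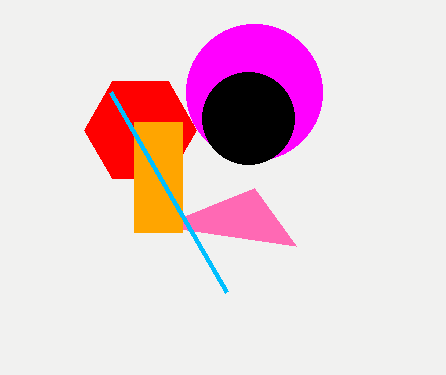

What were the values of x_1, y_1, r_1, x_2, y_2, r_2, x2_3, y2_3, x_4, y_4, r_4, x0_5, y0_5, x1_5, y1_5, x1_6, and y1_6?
x_1 = 254
y_1 = 92
r_1 = 68
x_2 = 140
y_2 = 130
r_2 = 56
x2_3 = 254
y2_3 = 188
x_4 = 248
y_4 = 118
r_4 = 46
x0_5 = 134
y0_5 = 122
x1_5 = 182
y1_5 = 232
x1_6 = 226
y1_6 = 292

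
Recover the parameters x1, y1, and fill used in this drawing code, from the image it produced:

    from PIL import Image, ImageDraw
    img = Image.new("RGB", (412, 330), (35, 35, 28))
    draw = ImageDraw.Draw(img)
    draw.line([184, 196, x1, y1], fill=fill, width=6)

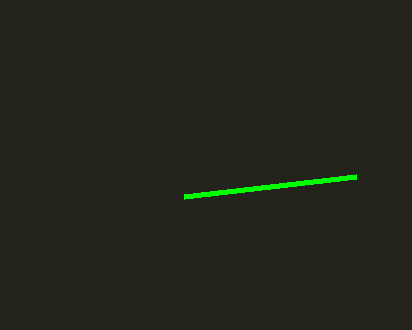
x1 = 356
y1 = 176
fill = 'lime'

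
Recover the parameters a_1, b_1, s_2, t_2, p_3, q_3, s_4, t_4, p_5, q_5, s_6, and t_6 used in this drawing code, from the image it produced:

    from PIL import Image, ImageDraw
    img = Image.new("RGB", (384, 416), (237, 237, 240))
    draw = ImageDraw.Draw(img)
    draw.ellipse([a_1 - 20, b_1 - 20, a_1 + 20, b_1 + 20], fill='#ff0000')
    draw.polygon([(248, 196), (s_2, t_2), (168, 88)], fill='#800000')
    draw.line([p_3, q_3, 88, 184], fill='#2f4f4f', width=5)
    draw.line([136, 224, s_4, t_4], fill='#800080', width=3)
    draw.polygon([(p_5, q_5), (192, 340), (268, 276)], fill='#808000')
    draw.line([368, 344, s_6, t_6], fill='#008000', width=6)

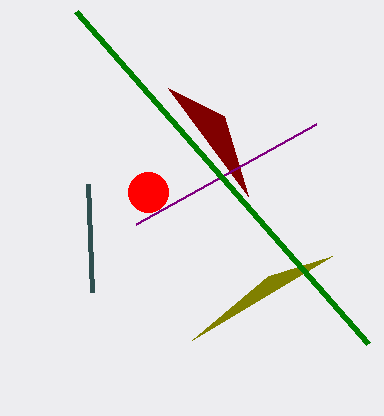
a_1 = 148; b_1 = 192; s_2 = 224; t_2 = 116; p_3 = 92; q_3 = 292; s_4 = 316; t_4 = 124; p_5 = 332; q_5 = 256; s_6 = 76; t_6 = 12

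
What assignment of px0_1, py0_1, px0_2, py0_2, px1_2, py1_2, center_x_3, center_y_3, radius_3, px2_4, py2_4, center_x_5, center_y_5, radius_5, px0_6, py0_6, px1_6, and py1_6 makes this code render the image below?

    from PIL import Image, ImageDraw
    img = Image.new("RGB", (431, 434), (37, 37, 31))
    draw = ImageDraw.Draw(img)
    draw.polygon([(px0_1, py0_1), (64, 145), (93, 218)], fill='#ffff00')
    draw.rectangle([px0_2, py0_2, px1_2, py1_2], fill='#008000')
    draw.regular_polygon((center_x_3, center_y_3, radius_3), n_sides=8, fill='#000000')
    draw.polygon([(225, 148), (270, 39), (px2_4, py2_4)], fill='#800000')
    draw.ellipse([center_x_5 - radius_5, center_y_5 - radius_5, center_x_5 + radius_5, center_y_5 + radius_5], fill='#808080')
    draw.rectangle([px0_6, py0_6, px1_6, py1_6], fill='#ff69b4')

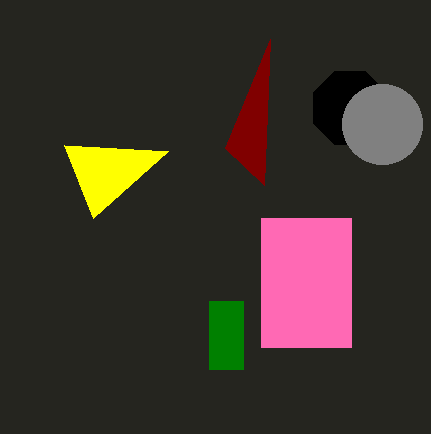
px0_1 = 168; py0_1 = 151; px0_2 = 209; py0_2 = 301; px1_2 = 243; py1_2 = 369; center_x_3 = 350; center_y_3 = 108; radius_3 = 40; px2_4 = 264; py2_4 = 185; center_x_5 = 382; center_y_5 = 124; radius_5 = 40; px0_6 = 261; py0_6 = 218; px1_6 = 351; py1_6 = 347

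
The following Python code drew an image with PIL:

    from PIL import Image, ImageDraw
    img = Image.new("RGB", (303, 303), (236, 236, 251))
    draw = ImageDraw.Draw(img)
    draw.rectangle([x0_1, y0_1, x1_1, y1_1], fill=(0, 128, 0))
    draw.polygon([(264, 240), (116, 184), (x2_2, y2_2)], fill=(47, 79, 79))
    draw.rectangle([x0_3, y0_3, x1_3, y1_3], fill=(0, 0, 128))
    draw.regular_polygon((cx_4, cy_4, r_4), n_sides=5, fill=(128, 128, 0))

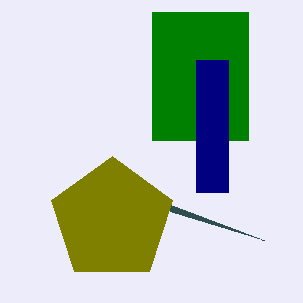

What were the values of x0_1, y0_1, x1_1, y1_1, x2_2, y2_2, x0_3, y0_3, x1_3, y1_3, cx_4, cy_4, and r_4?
x0_1 = 152; y0_1 = 12; x1_1 = 248; y1_1 = 140; x2_2 = 172; y2_2 = 212; x0_3 = 196; y0_3 = 60; x1_3 = 228; y1_3 = 192; cx_4 = 112; cy_4 = 220; r_4 = 64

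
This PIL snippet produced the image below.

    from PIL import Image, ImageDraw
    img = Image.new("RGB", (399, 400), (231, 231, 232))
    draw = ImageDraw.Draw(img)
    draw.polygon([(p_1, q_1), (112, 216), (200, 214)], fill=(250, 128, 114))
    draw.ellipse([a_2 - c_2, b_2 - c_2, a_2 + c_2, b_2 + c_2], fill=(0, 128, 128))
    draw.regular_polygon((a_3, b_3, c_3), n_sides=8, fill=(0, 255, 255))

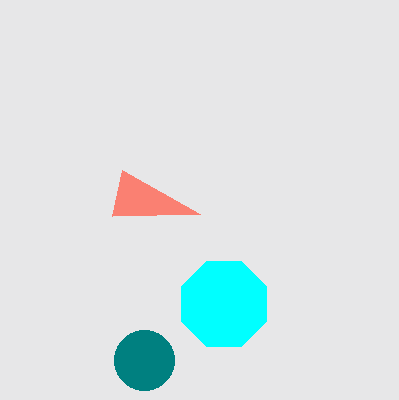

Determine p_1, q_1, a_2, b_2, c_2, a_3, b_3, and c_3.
p_1 = 122; q_1 = 170; a_2 = 144; b_2 = 360; c_2 = 30; a_3 = 224; b_3 = 304; c_3 = 46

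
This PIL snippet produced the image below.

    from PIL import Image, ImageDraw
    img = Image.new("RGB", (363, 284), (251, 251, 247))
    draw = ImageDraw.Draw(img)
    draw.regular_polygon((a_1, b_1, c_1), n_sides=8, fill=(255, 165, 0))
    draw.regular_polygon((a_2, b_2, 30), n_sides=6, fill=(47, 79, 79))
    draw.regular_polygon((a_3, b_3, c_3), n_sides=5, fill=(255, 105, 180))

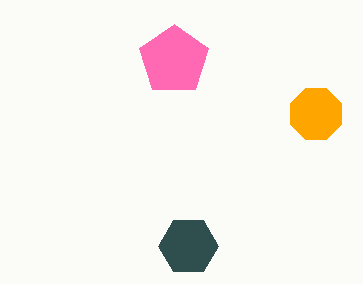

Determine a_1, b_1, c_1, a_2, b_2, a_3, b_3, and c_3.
a_1 = 316; b_1 = 114; c_1 = 28; a_2 = 188; b_2 = 246; a_3 = 174; b_3 = 60; c_3 = 36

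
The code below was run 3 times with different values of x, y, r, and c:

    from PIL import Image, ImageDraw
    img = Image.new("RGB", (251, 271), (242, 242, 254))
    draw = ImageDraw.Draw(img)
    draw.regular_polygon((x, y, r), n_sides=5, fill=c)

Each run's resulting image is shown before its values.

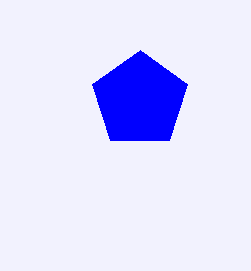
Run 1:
x = 140, y = 100, r = 50, c = 'blue'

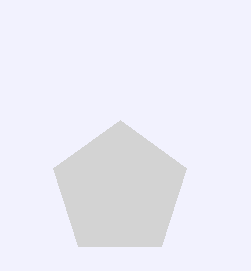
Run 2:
x = 120; y = 190; r = 70; c = 'lightgray'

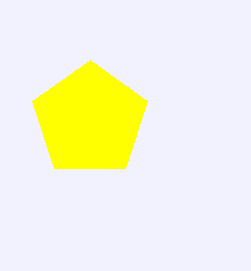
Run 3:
x = 90
y = 120
r = 60
c = 'yellow'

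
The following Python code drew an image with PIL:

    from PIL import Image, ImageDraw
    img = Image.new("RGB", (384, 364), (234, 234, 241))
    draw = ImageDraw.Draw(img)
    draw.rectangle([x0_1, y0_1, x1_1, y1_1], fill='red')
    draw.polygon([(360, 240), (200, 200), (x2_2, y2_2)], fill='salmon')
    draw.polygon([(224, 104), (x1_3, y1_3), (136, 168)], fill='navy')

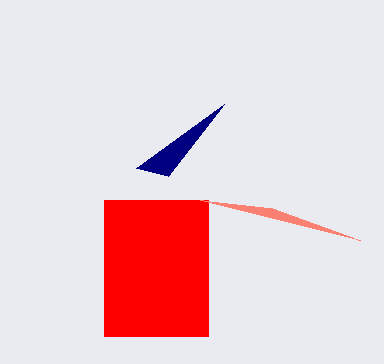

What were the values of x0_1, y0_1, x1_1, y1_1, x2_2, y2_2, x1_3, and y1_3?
x0_1 = 104, y0_1 = 200, x1_1 = 208, y1_1 = 336, x2_2 = 272, y2_2 = 208, x1_3 = 168, y1_3 = 176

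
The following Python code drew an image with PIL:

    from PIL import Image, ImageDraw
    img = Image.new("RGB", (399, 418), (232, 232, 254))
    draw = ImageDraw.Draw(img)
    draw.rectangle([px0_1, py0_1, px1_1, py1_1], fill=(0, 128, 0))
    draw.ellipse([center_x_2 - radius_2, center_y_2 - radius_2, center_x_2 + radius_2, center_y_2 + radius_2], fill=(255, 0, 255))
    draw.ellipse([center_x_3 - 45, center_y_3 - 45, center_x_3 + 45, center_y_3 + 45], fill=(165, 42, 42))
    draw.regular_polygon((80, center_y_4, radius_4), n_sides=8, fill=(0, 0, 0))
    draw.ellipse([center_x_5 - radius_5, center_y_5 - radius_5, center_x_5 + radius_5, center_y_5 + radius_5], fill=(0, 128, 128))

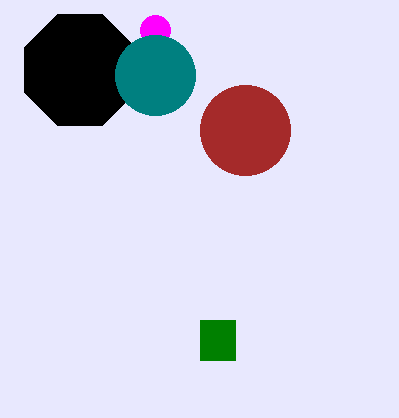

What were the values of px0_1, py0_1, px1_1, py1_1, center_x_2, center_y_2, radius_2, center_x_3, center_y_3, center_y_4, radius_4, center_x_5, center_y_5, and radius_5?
px0_1 = 200, py0_1 = 320, px1_1 = 235, py1_1 = 360, center_x_2 = 155, center_y_2 = 30, radius_2 = 15, center_x_3 = 245, center_y_3 = 130, center_y_4 = 70, radius_4 = 60, center_x_5 = 155, center_y_5 = 75, radius_5 = 40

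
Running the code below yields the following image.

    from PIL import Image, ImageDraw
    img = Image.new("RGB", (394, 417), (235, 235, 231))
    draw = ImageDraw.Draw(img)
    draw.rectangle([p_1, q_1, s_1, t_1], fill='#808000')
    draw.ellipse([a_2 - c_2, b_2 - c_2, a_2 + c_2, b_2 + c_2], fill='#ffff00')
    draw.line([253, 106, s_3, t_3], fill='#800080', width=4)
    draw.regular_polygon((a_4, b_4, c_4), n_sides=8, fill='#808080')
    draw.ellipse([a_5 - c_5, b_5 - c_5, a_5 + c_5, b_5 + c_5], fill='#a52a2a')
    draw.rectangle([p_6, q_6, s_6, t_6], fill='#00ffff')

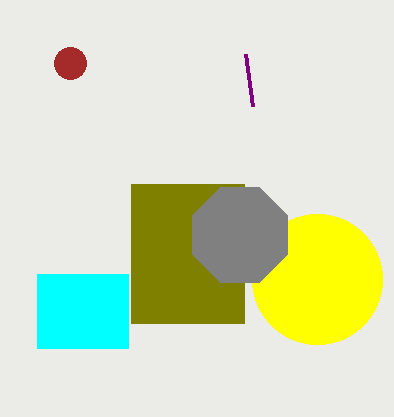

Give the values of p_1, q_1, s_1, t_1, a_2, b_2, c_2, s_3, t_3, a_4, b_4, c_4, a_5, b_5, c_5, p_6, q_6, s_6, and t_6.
p_1 = 131
q_1 = 184
s_1 = 244
t_1 = 323
a_2 = 317
b_2 = 279
c_2 = 65
s_3 = 246
t_3 = 54
a_4 = 240
b_4 = 235
c_4 = 51
a_5 = 70
b_5 = 63
c_5 = 16
p_6 = 37
q_6 = 274
s_6 = 128
t_6 = 348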